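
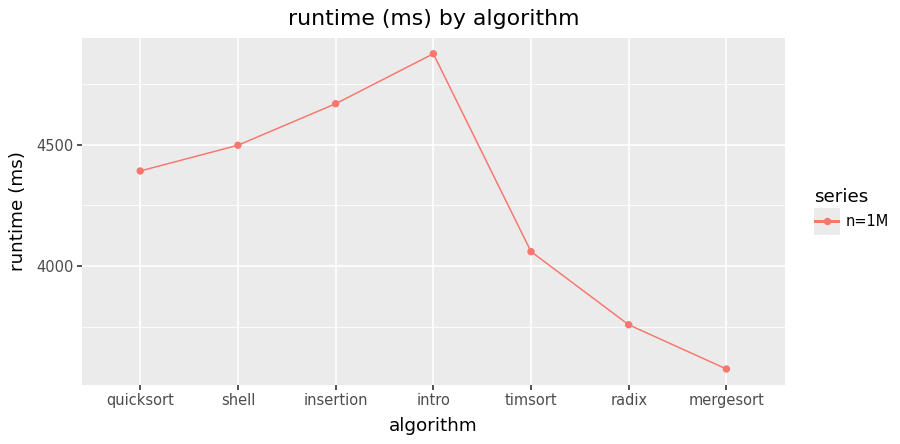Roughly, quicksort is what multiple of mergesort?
≈ 1.22×

quicksort ≈ 4400, mergesort ≈ 3600; 4400/3600 ≈ 1.22.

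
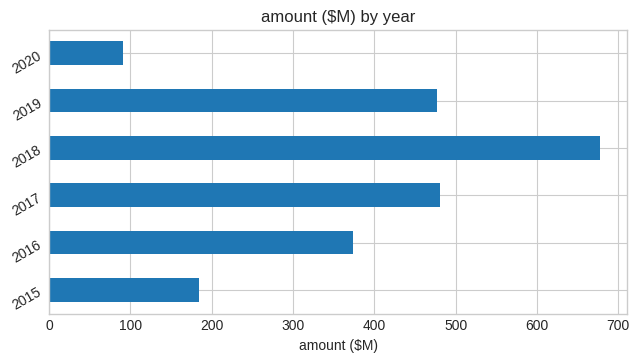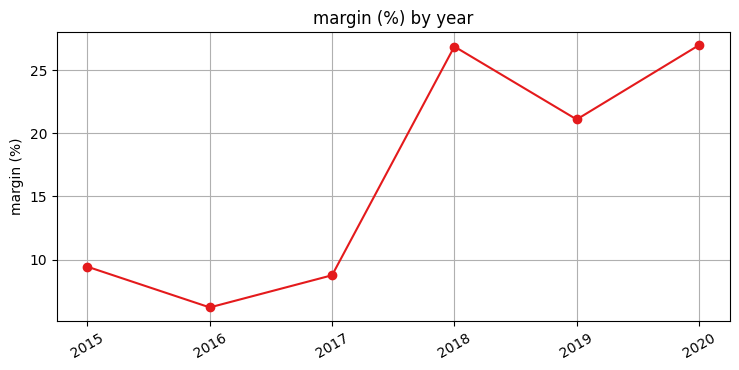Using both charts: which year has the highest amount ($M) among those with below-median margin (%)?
2017

Chart 2 median margin (%) ≈ 15; below-median years: 2015, 2016, 2017. Among those, 2017 has the highest amount ($M) (≈ 500).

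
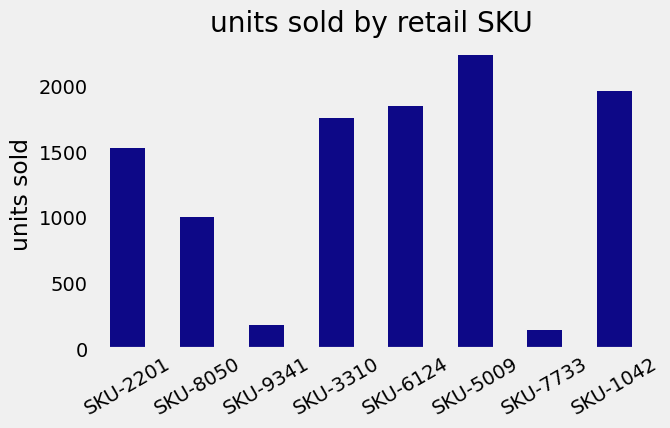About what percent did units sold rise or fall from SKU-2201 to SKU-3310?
SKU-2201 ≈ 1600, SKU-3310 ≈ 1800; (1800 − 1600) / 1600 ≈ +12.5%.

≈ +12.5%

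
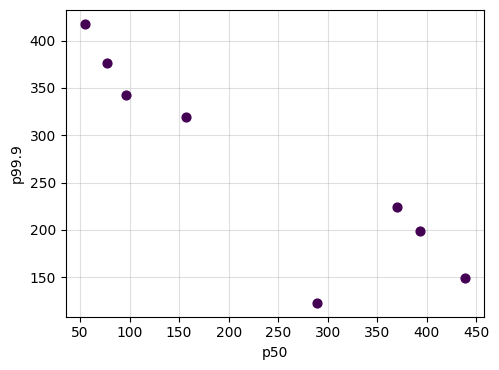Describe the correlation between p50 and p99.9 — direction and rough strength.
negative, strong

Points are negatively correlated; strong (|r| ≈ 0.9).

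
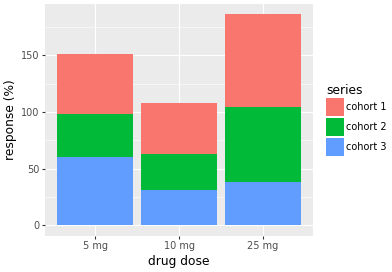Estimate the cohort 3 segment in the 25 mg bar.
≈ 40

cohort 3 top ≈ 40, bottom ≈ 0; segment ≈ 40.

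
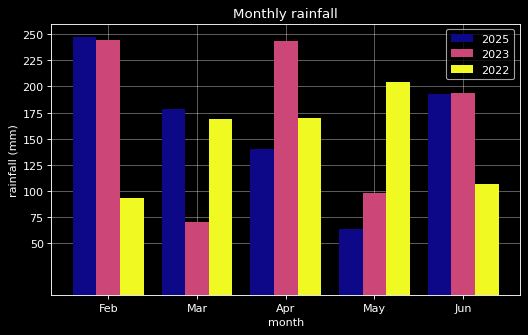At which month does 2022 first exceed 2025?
Apr

Mar: 2022 ≈ 175 vs 2025 ≈ 175 (not yet); Apr: 2022 ≈ 175 vs 2025 ≈ 150 (first crossover).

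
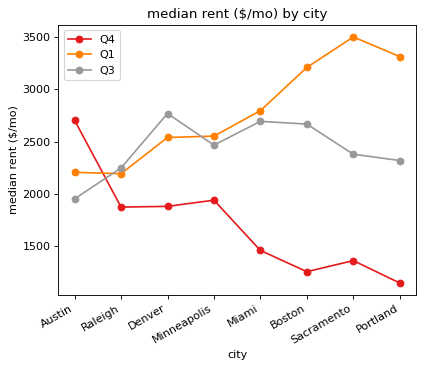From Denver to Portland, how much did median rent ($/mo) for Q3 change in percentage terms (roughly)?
Denver ≈ 2800, Portland ≈ 2400; (2400 − 2800) / 2800 ≈ -14.3%.

≈ -14.3%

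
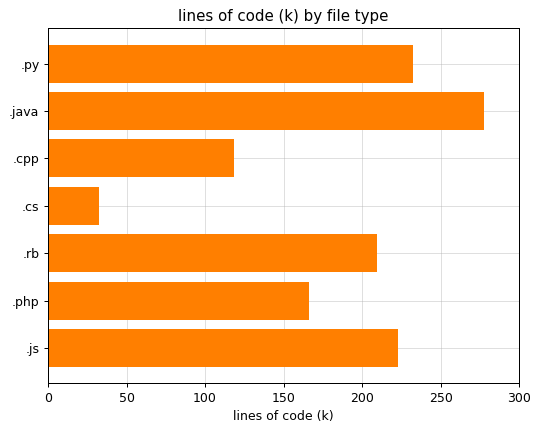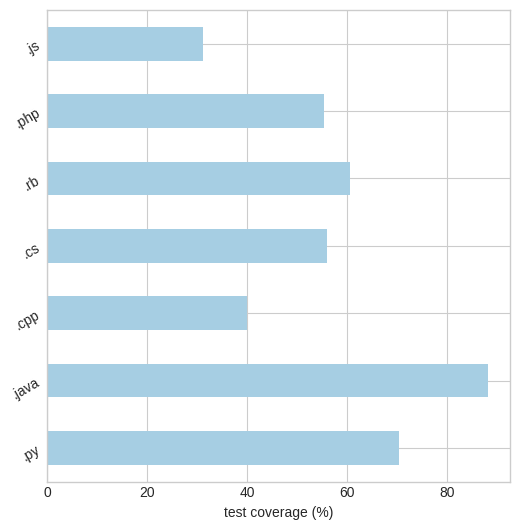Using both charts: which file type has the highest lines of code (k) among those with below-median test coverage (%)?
.js

Chart 2 median test coverage (%) ≈ 60; below-median file types: .cpp, .php, .js. Among those, .js has the highest lines of code (k) (≈ 200).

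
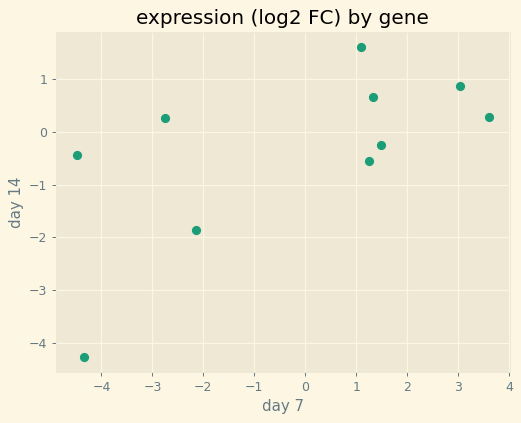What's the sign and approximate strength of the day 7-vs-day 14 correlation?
Points are positively correlated; moderate (|r| ≈ 0.6).

positive, moderate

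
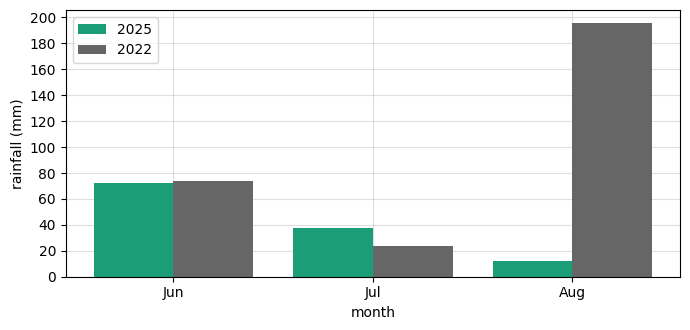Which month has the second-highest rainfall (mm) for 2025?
Jul

Top 3 for 2025: Jun ≈ 80, Jul ≈ 40, Aug ≈ 20.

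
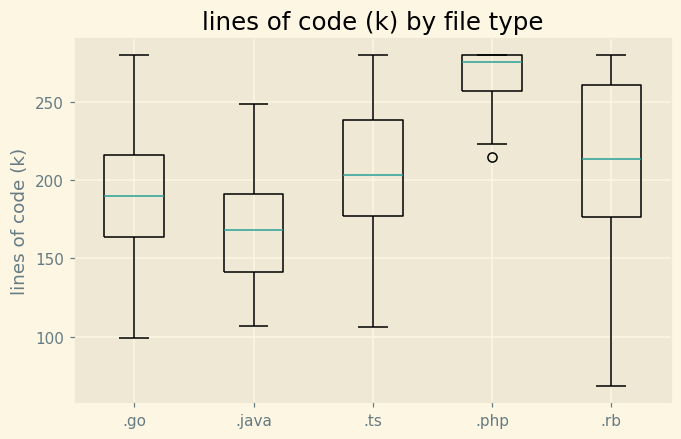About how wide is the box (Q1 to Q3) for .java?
Q3 ≈ 190, Q1 ≈ 140; IQR ≈ 50.

≈ 50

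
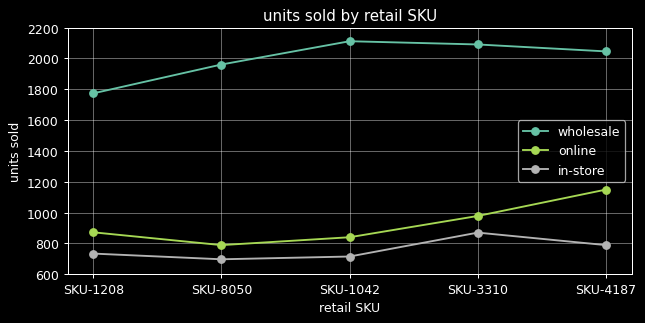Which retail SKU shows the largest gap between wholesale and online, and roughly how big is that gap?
SKU-1042: wholesale ≈ 2200, online ≈ 800 → gap ≈ 1400. Next-largest (SKU-8050) is only ≈ 1200.

SKU-1042, ≈ 1400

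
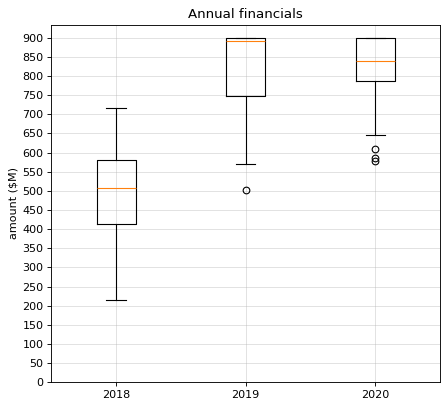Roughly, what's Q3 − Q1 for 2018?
Q3 ≈ 600, Q1 ≈ 400; IQR ≈ 200.

≈ 200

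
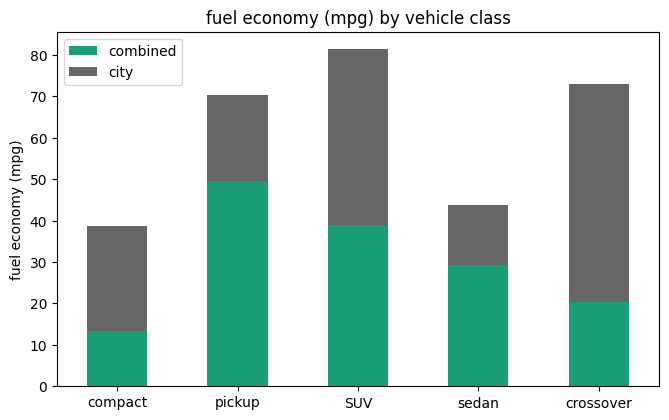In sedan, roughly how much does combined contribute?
≈ 30

combined top ≈ 30, bottom ≈ 0; segment ≈ 30.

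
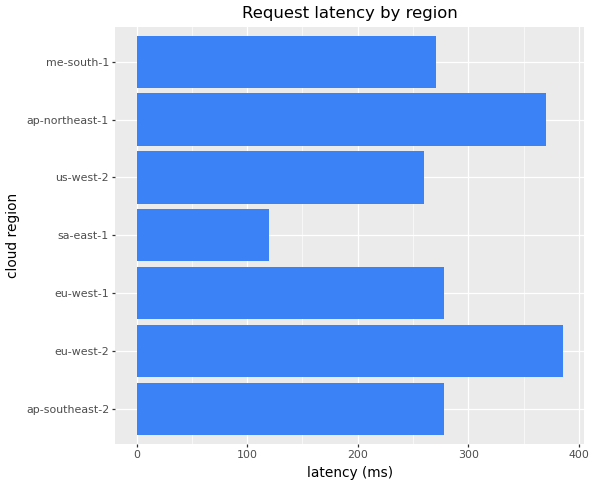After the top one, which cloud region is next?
ap-northeast-1

Top 3: eu-west-2 ≈ 400, ap-northeast-1 ≈ 350, ap-southeast-2 ≈ 300.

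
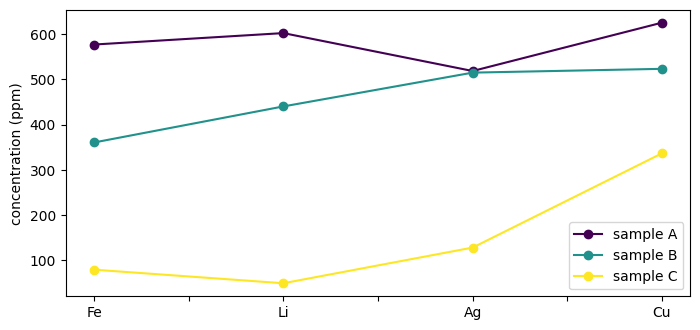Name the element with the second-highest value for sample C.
Ag

Top 3 for sample C: Cu ≈ 350, Ag ≈ 150, Fe ≈ 100.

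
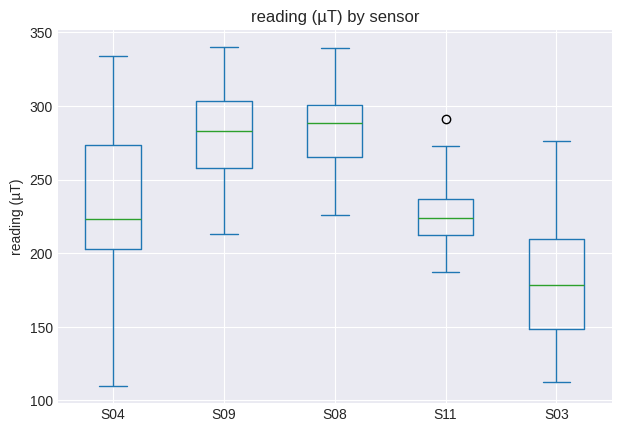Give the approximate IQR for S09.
≈ 40

Q3 ≈ 300, Q1 ≈ 260; IQR ≈ 40.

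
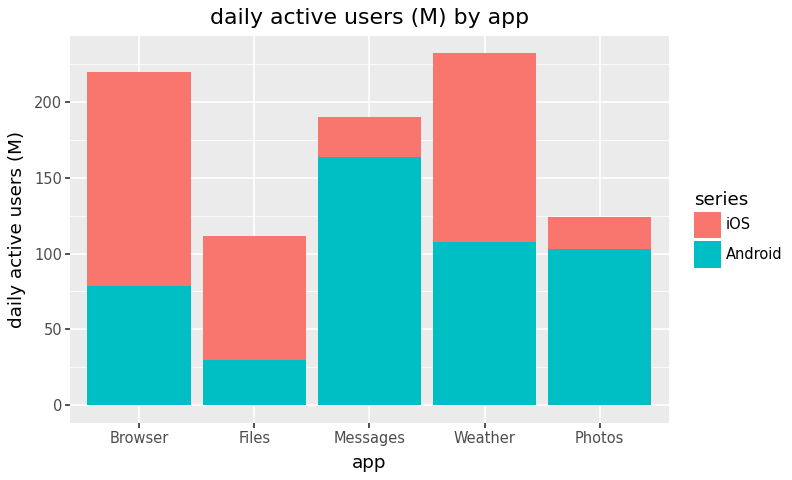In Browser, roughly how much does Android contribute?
Android top ≈ 80, bottom ≈ 0; segment ≈ 80.

≈ 80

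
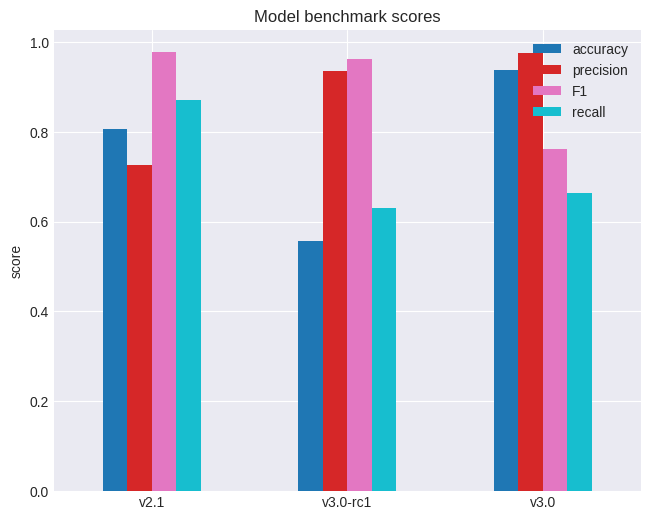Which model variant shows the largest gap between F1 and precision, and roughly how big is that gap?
v2.1, ≈ 0.3

v2.1: F1 ≈ 1.0, precision ≈ 0.7 → gap ≈ 0.3. Next-largest (v3.0) is only ≈ 0.2.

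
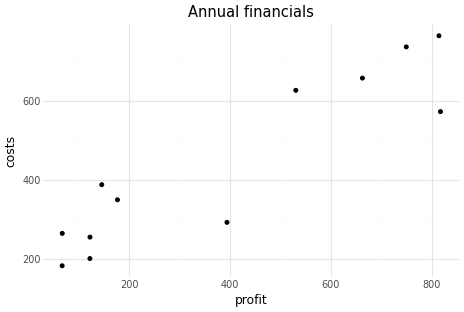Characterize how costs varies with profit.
Points are positively correlated; strong (|r| ≈ 0.9).

positive, strong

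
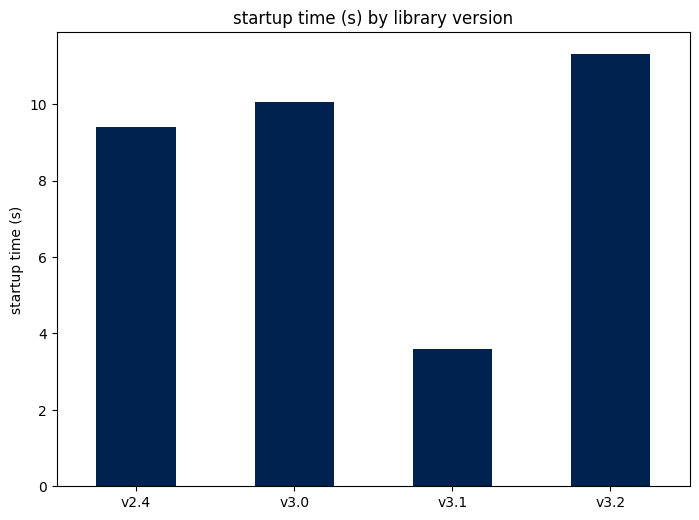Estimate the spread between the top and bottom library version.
≈ 7

Max v3.2 ≈ 11, min v3.1 ≈ 4; range ≈ 7.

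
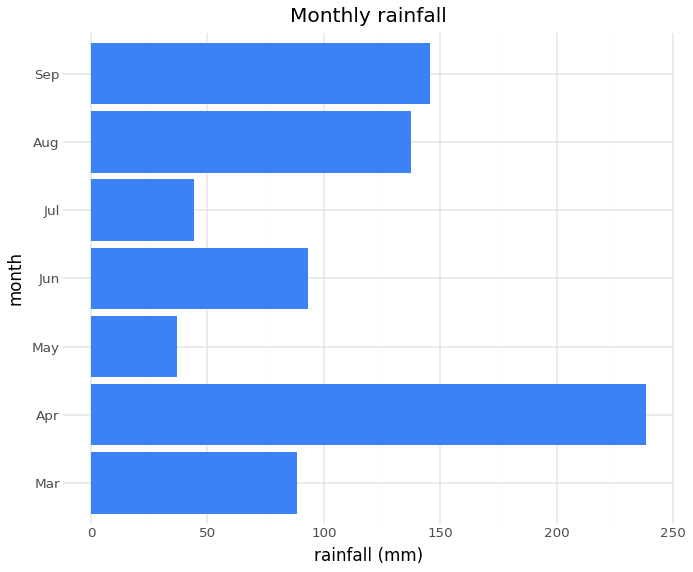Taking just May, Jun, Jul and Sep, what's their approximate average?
(40 + 100 + 40 + 140) / 4 ≈ 80.

≈ 80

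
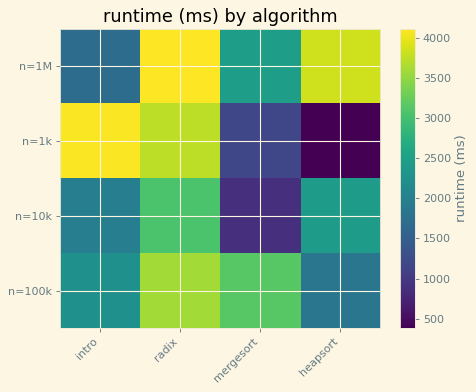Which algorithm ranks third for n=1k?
Top 4 for n=1k: intro ≈ 4000, radix ≈ 3500, mergesort ≈ 1000, heapsort ≈ 500.

mergesort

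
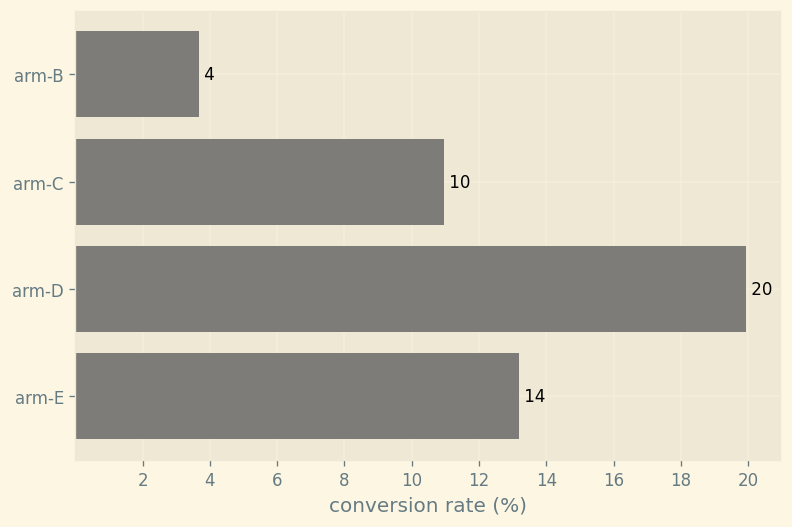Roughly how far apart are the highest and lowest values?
≈ 16

Max arm-D ≈ 20, min arm-B ≈ 4; range ≈ 16.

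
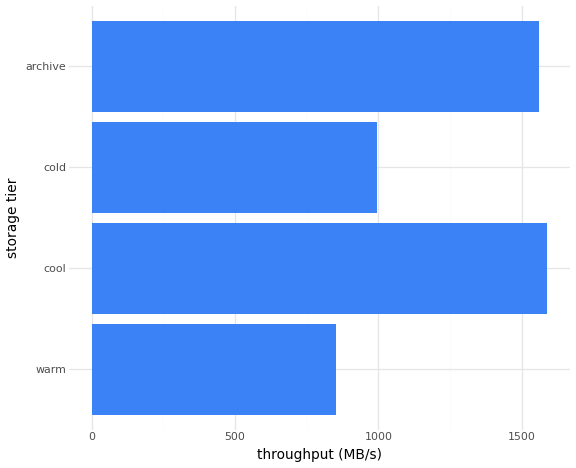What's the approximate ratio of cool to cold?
cool ≈ 1600, cold ≈ 1000; 1600/1000 ≈ 1.6.

≈ 1.6×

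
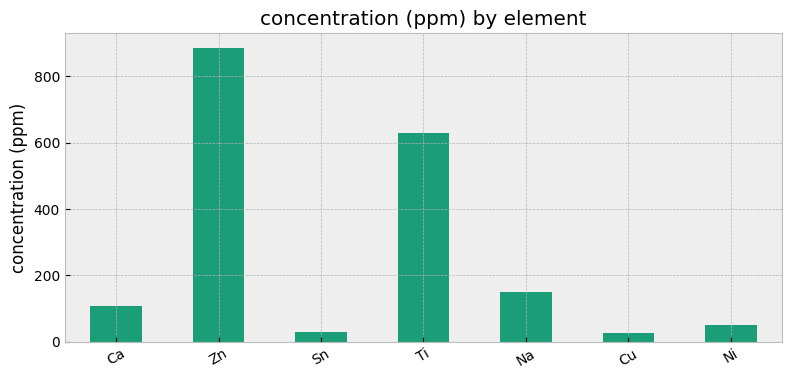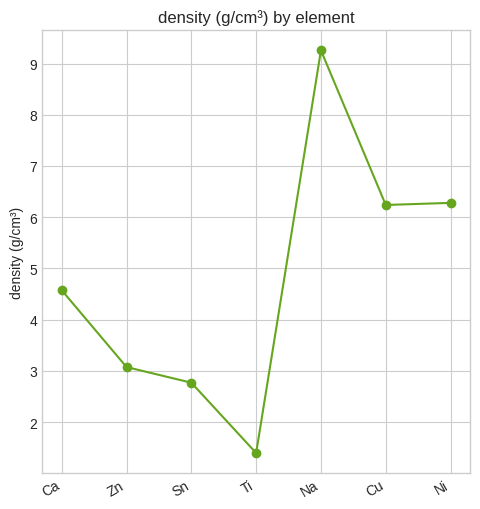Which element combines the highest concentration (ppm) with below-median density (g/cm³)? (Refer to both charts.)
Zn

Chart 2 median density (g/cm³) ≈ 5; below-median elements: Zn, Sn, Ti. Among those, Zn has the highest concentration (ppm) (≈ 900).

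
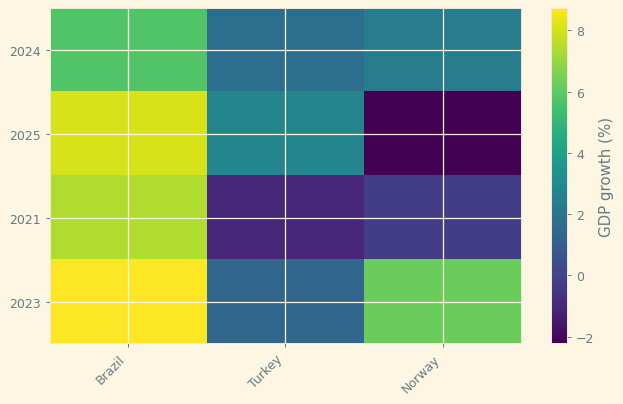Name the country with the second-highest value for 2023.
Norway

Top 3 for 2023: Brazil ≈ 9, Norway ≈ 6, Turkey ≈ 1.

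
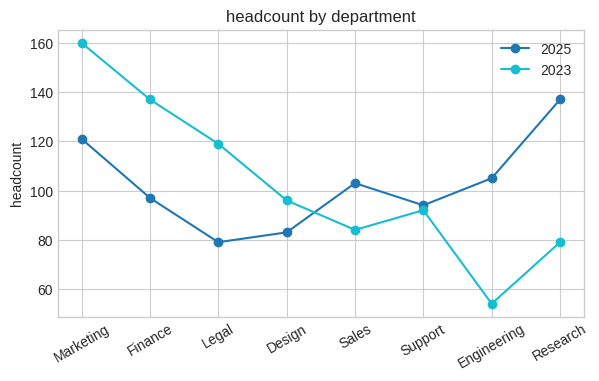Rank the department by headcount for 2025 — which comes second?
Marketing

Top 3 for 2025: Research ≈ 140, Marketing ≈ 120, Engineering ≈ 100.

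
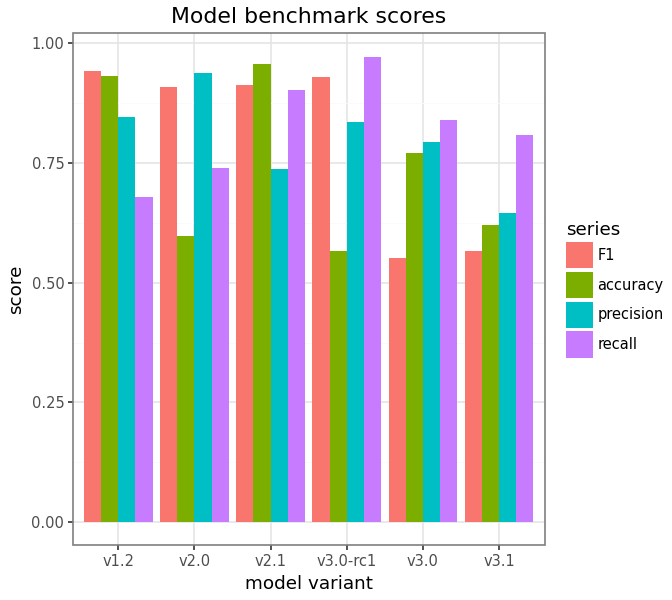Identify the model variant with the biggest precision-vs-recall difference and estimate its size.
v2.0: precision ≈ 0.9, recall ≈ 0.7 → gap ≈ 0.2. Next-largest (v1.2) is only ≈ 0.1.

v2.0, ≈ 0.2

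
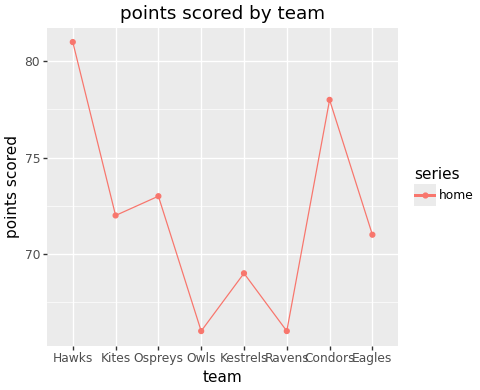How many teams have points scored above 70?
5

Above 70: Hawks, Kites, Ospreys, Condors, Eagles.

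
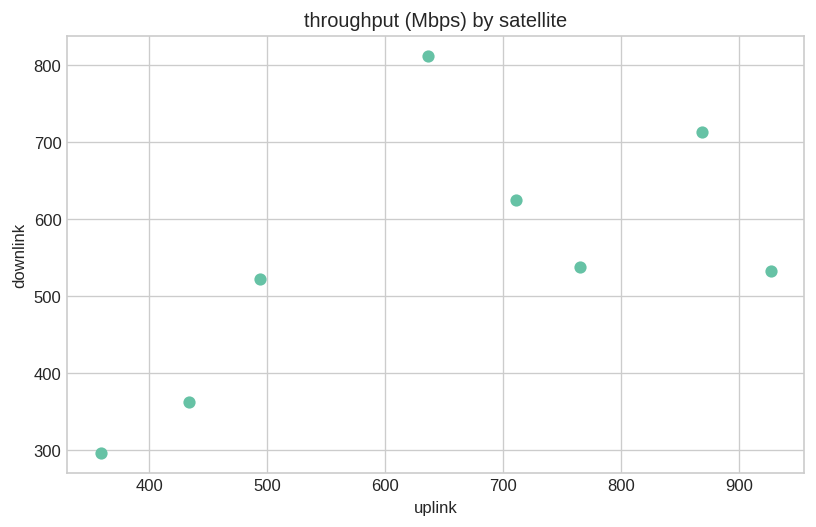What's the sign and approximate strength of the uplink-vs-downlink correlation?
positive, moderate

Points are positively correlated; moderate (|r| ≈ 0.6).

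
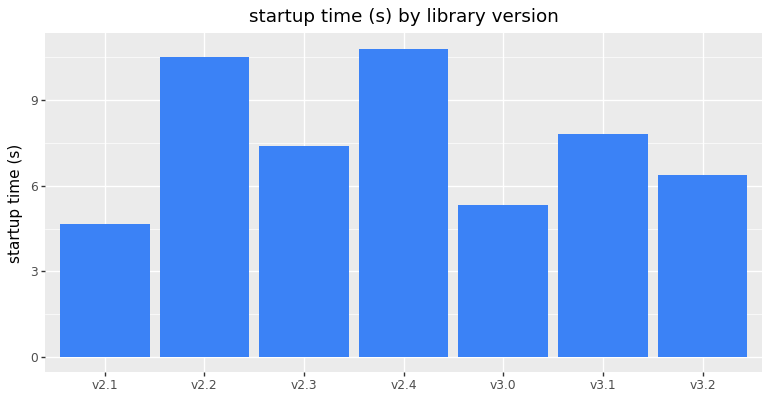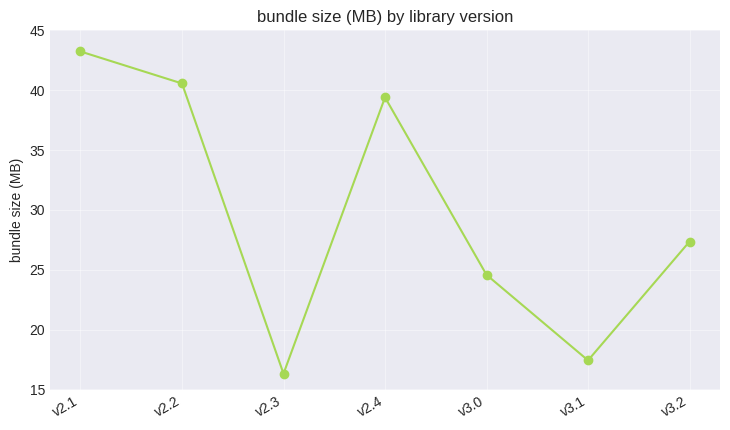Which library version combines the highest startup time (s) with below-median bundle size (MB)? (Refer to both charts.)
Chart 2 median bundle size (MB) ≈ 25; below-median library versions: v2.3, v3.0, v3.1. Among those, v3.1 has the highest startup time (s) (≈ 8).

v3.1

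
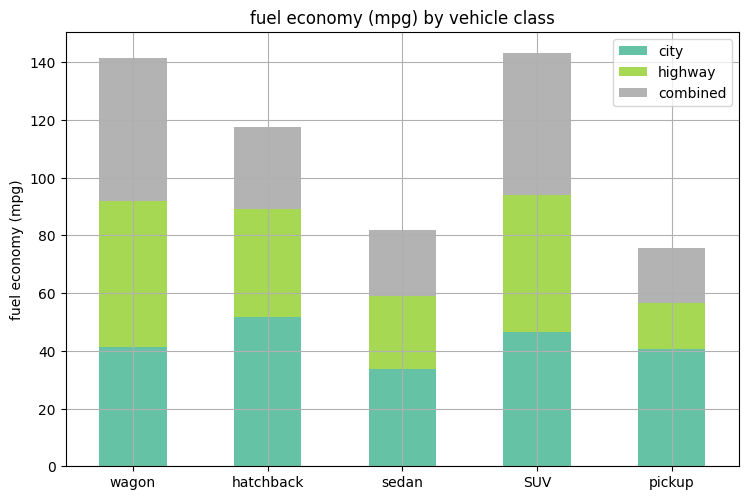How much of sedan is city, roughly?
city top ≈ 40, bottom ≈ 0; segment ≈ 40.

≈ 40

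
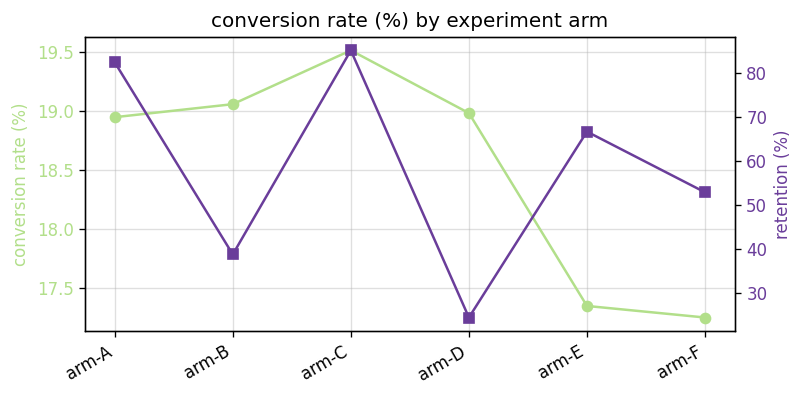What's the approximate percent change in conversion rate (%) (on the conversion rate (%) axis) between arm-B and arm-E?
arm-B ≈ 19.0, arm-E ≈ 17.4; (17.4 − 19.0) / 19.0 ≈ -8.4%.

≈ -8.4%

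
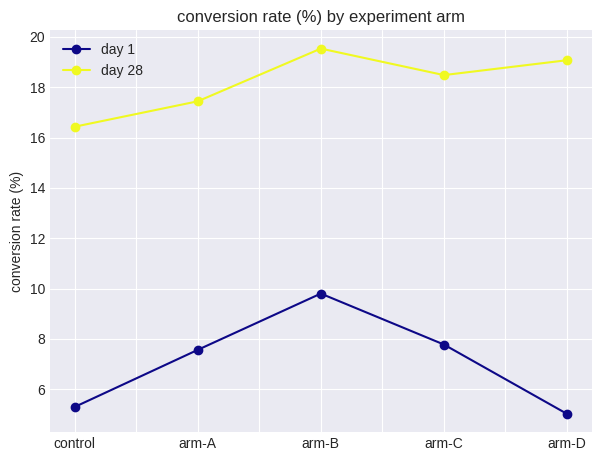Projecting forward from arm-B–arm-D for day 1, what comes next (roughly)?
≈ 4

Last three: 10, 8, 6 → slope ≈ -2/step → next ≈ 4.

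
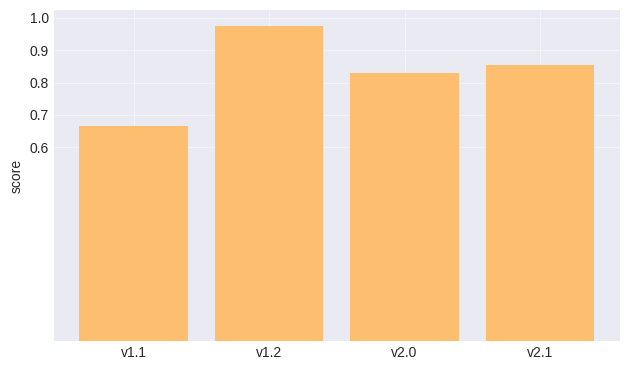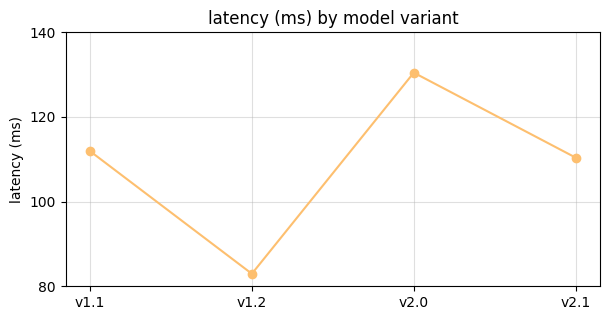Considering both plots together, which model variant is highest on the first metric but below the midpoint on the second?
v1.2

Chart 2 median latency (ms) ≈ 120; below-median model variants: v1.2, v2.1. Among those, v1.2 has the highest score (≈ 1).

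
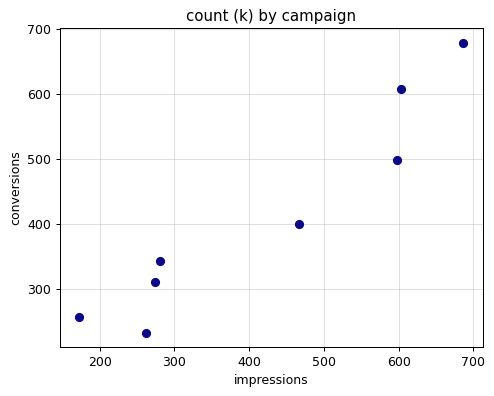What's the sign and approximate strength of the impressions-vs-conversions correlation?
positive, strong

Points are positively correlated; strong (|r| ≈ 1.0).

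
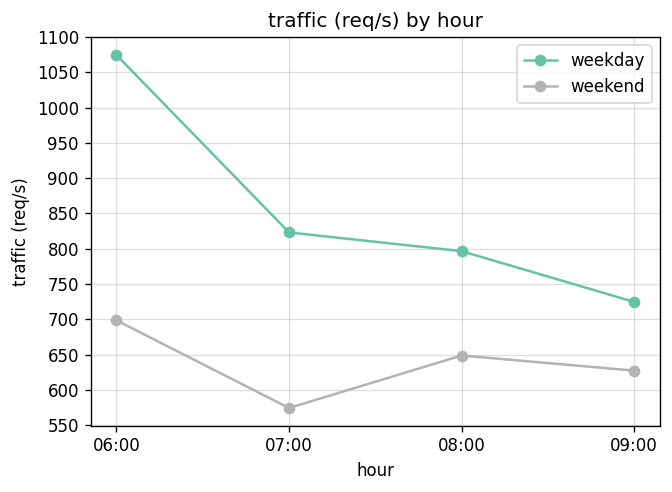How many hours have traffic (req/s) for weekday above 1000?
Above 1000: 06:00.

1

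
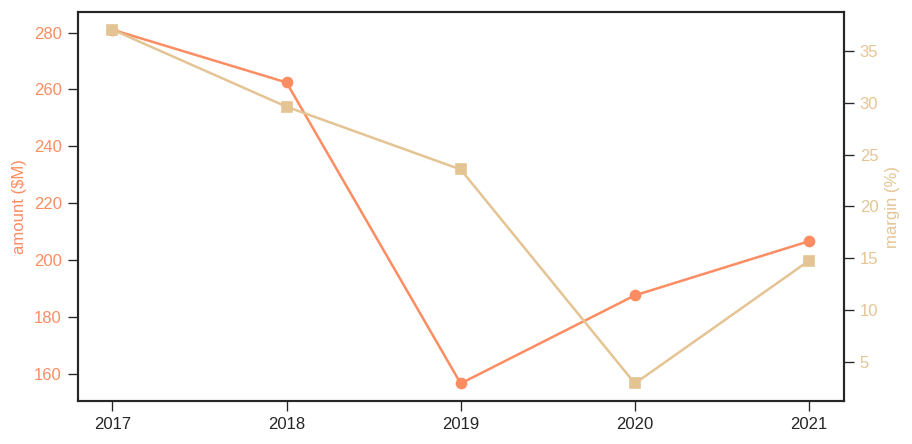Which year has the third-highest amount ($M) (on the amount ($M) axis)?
2021

Top 4 (on the amount ($M) axis): 2017 ≈ 280, 2018 ≈ 260, 2021 ≈ 200, 2020 ≈ 180.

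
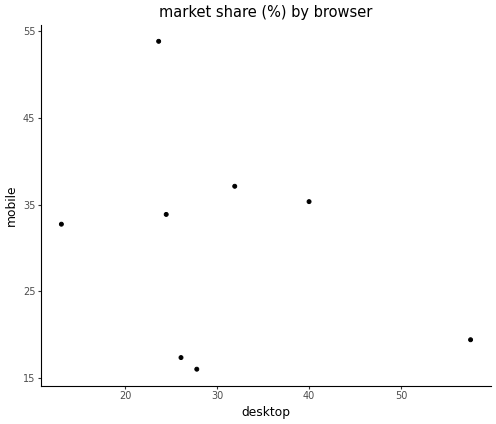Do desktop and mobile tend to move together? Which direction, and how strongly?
negative, weak

Points are negatively correlated; weak (|r| ≈ 0.3).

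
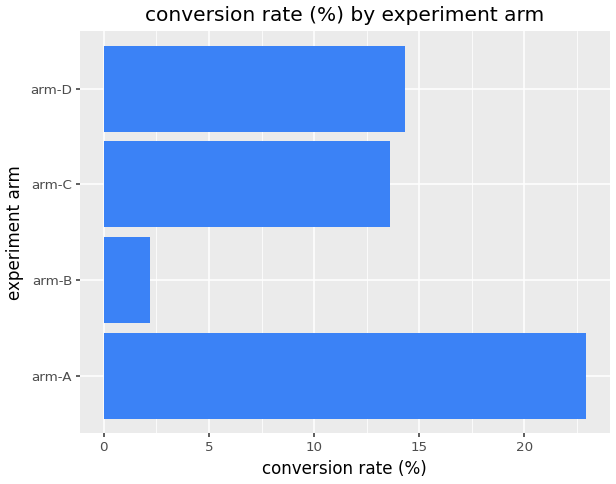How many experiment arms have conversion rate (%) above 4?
3

Above 4: arm-A, arm-C, arm-D.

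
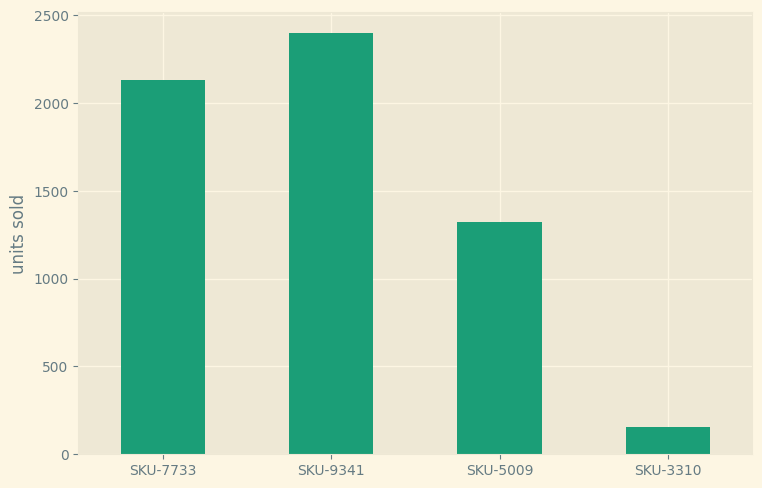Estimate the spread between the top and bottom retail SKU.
≈ 2200

Max SKU-9341 ≈ 2400, min SKU-3310 ≈ 200; range ≈ 2200.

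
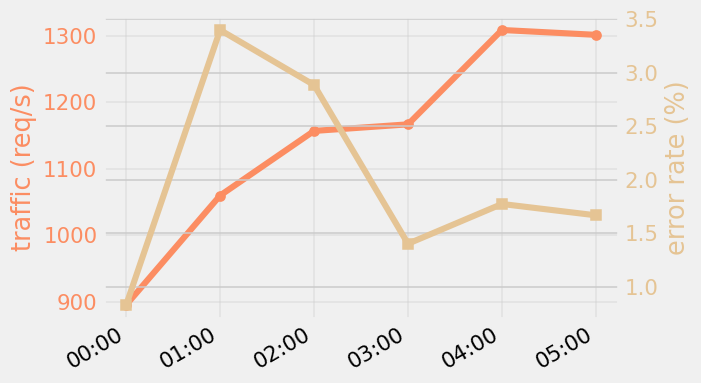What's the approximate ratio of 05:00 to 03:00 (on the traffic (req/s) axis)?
≈ 1.13×

05:00 ≈ 1300, 03:00 ≈ 1150; 1300/1150 ≈ 1.13.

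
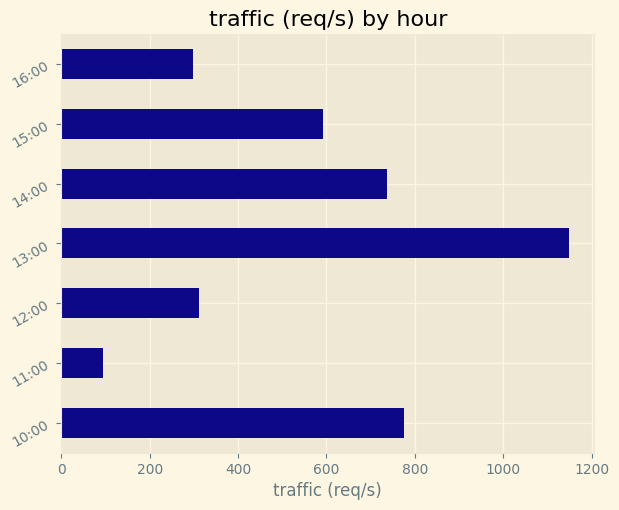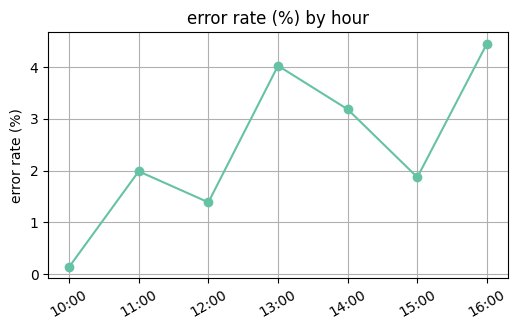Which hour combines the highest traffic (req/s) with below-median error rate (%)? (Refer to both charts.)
Chart 2 median error rate (%) ≈ 2; below-median hours: 10:00, 12:00, 15:00. Among those, 10:00 has the highest traffic (req/s) (≈ 800).

10:00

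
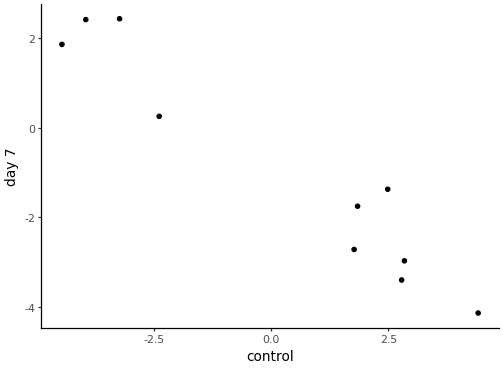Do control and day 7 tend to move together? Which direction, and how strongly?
Points are negatively correlated; strong (|r| ≈ 1.0).

negative, strong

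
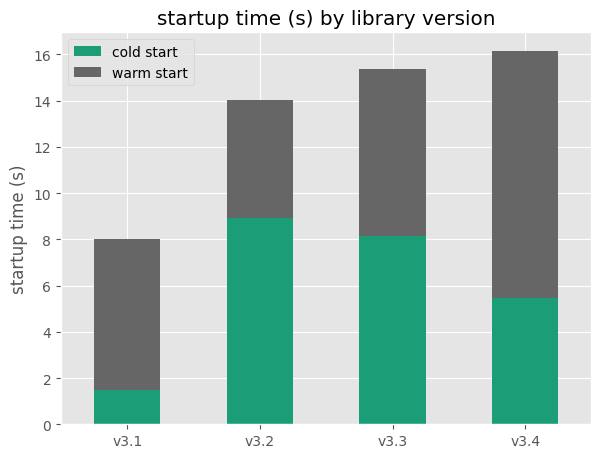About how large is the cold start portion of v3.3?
cold start top ≈ 8, bottom ≈ 0; segment ≈ 8.

≈ 8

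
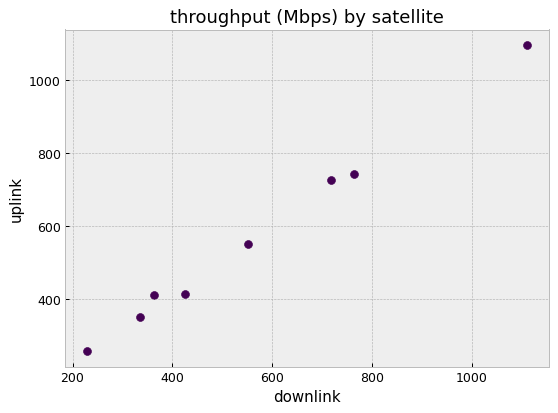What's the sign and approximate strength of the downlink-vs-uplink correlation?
Points are positively correlated; strong (|r| ≈ 1.0).

positive, strong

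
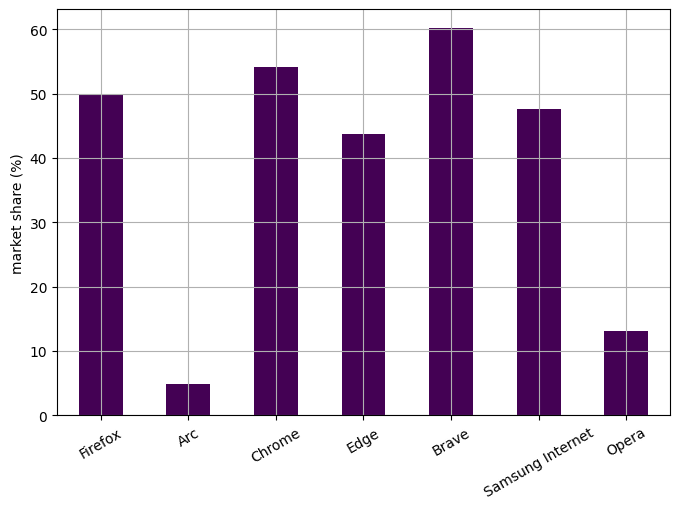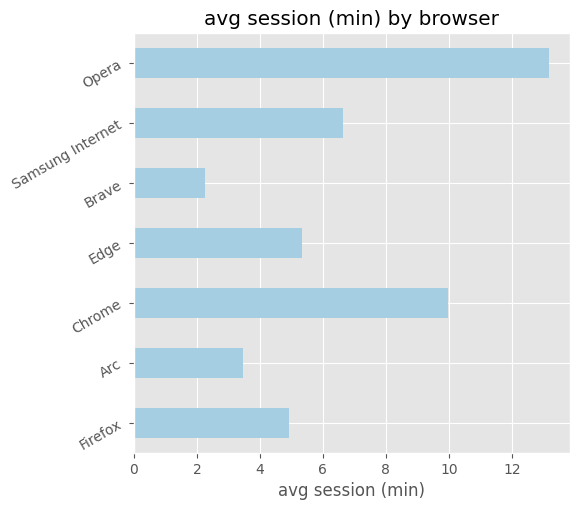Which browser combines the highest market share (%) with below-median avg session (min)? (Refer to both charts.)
Chart 2 median avg session (min) ≈ 6; below-median browsers: Firefox, Arc, Brave. Among those, Brave has the highest market share (%) (≈ 60).

Brave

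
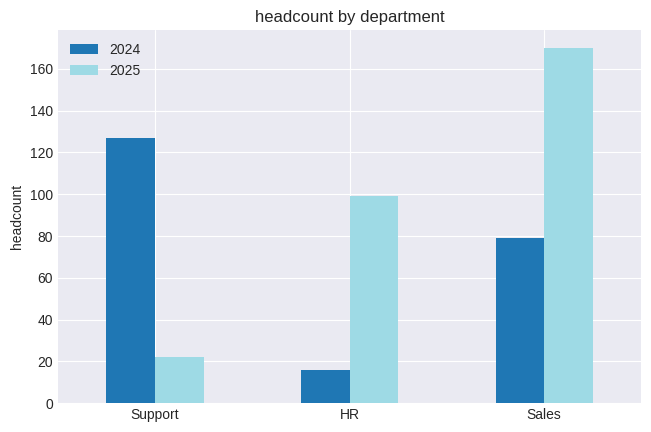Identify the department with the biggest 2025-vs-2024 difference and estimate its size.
Support: 2025 ≈ 20, 2024 ≈ 120 → gap ≈ 100. Next-largest (Sales) is only ≈ 80.

Support, ≈ 100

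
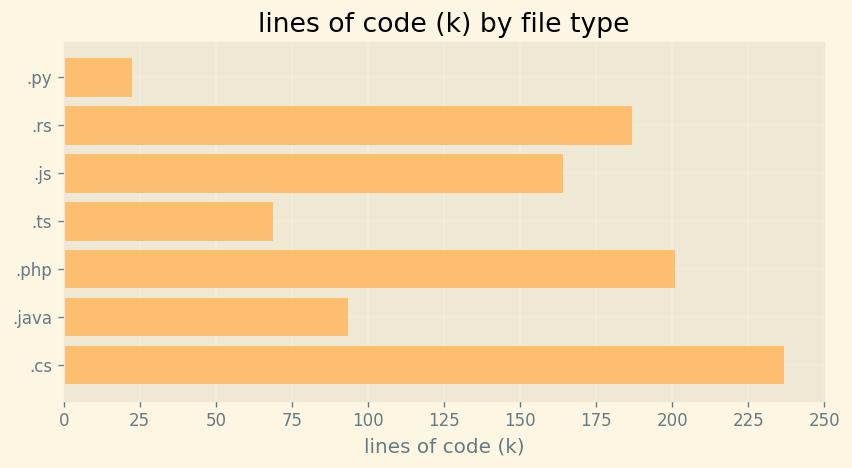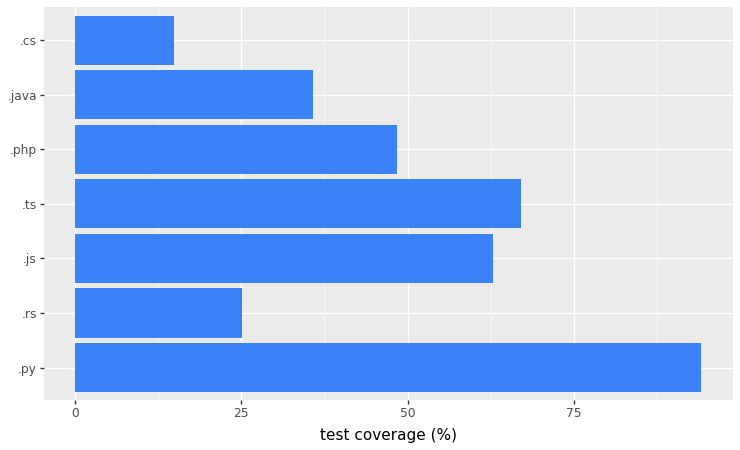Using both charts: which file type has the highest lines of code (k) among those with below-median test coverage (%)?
Chart 2 median test coverage (%) ≈ 50; below-median file types: .rs, .java, .cs. Among those, .cs has the highest lines of code (k) (≈ 225).

.cs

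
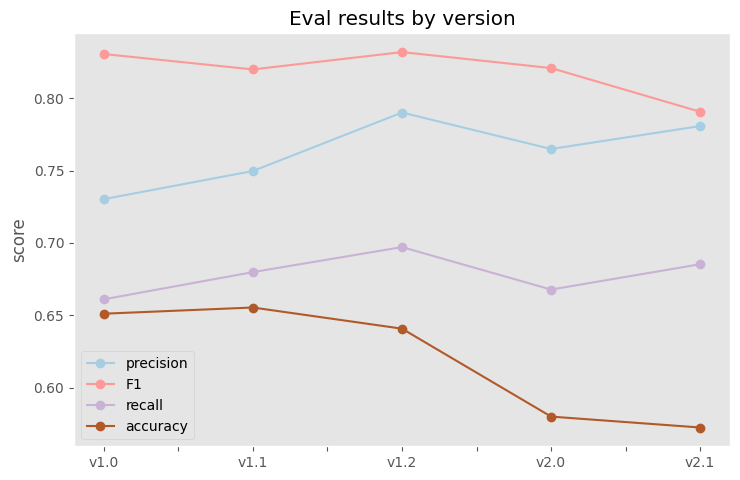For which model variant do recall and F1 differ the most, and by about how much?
v1.0, ≈ 0.20

v1.0: recall ≈ 0.65, F1 ≈ 0.85 → gap ≈ 0.20. Next-largest (v2.0) is only ≈ 0.15.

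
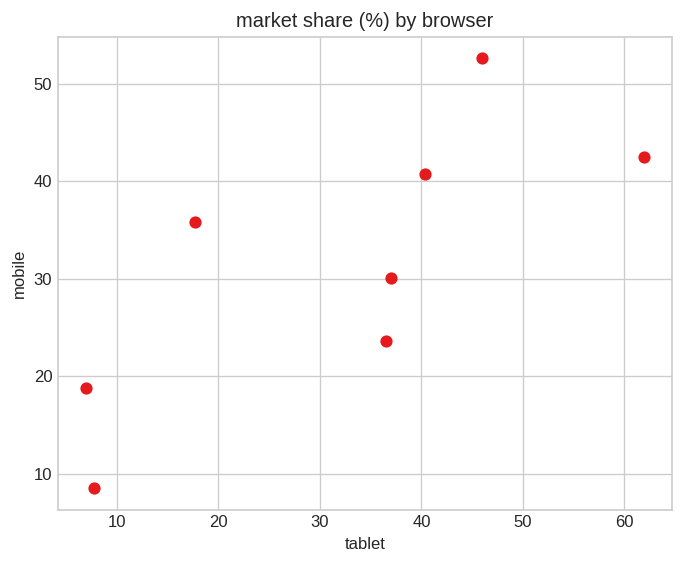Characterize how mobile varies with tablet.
positive, strong

Points are positively correlated; strong (|r| ≈ 0.8).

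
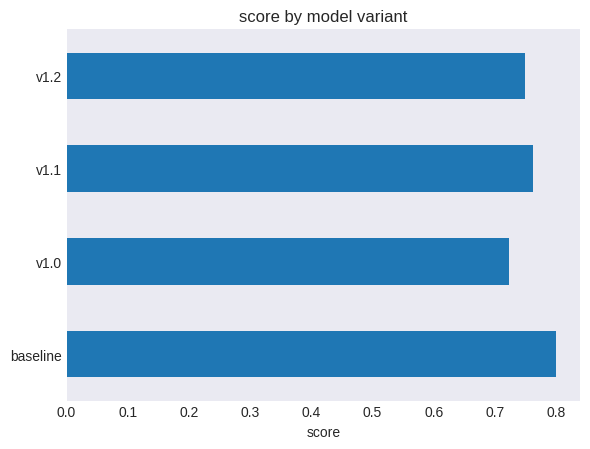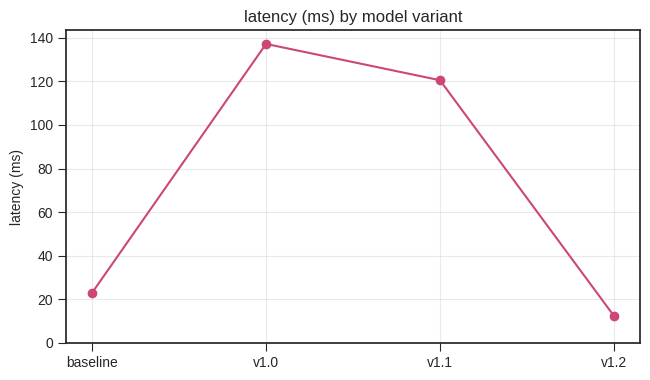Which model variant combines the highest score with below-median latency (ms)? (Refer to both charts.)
Chart 2 median latency (ms) ≈ 80; below-median model variants: baseline, v1.2. Among those, baseline has the highest score (≈ 0.8).

baseline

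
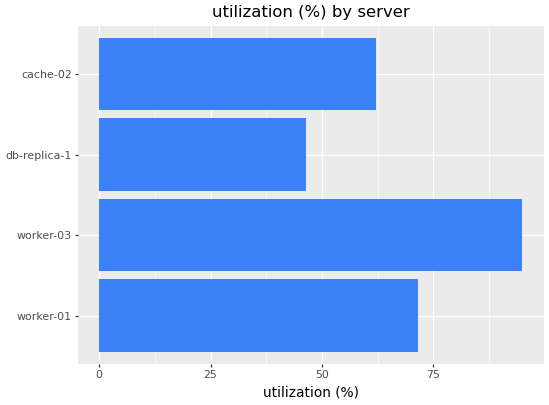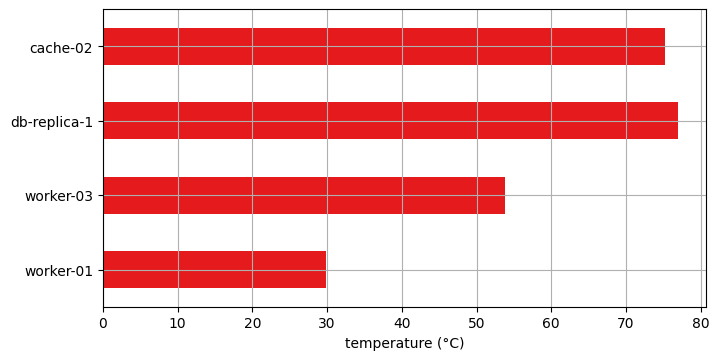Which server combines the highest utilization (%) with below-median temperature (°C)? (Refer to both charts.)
worker-03

Chart 2 median temperature (°C) ≈ 60; below-median servers: worker-01, worker-03. Among those, worker-03 has the highest utilization (%) (≈ 100).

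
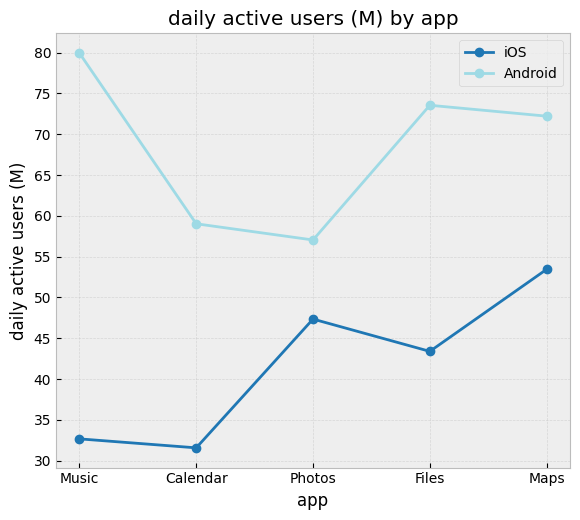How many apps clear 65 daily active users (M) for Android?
3

Above 65: Music, Files, Maps.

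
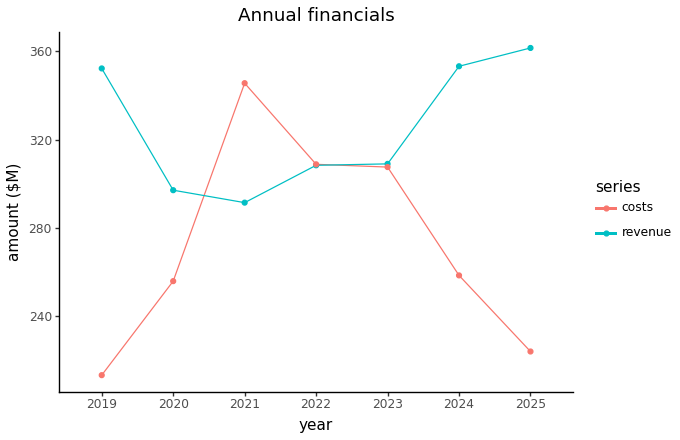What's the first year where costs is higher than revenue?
2021

2020: costs ≈ 260 vs revenue ≈ 300 (not yet); 2021: costs ≈ 340 vs revenue ≈ 300 (first crossover).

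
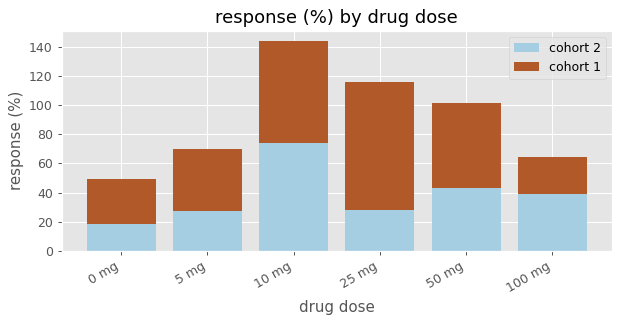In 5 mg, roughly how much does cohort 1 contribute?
cohort 1 top ≈ 60, bottom ≈ 20; segment ≈ 40.

≈ 40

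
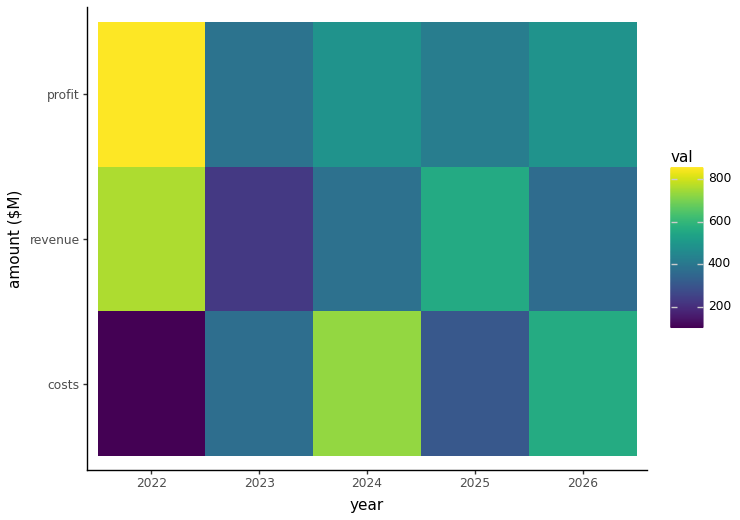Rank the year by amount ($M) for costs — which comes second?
Top 3 for costs: 2024 ≈ 700, 2026 ≈ 600, 2023 ≈ 400.

2026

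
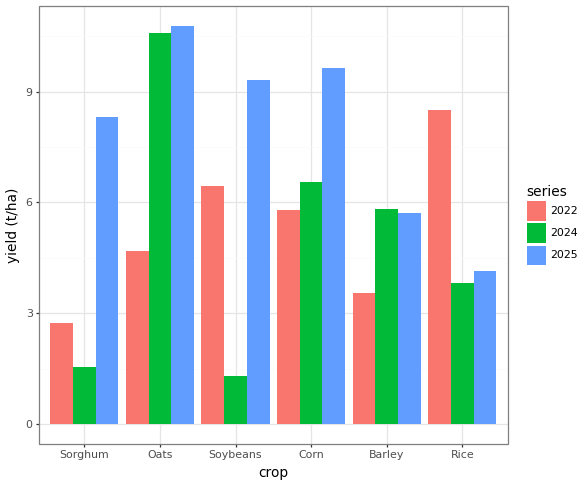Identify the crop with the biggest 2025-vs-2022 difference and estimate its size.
Oats: 2025 ≈ 11, 2022 ≈ 5 → gap ≈ 6. Next-largest (Sorghum) is only ≈ 5.

Oats, ≈ 6 t/ha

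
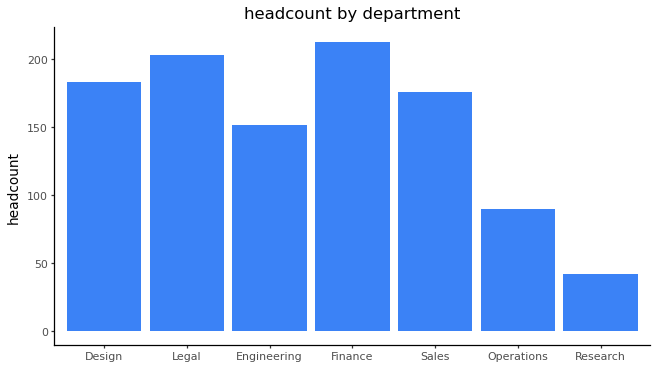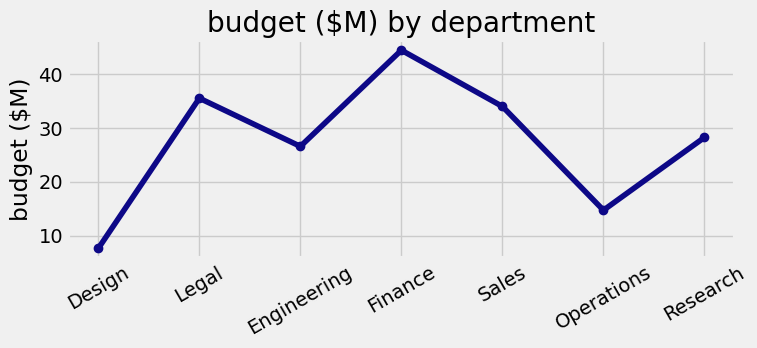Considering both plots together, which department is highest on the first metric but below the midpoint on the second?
Design

Chart 2 median budget ($M) ≈ 30; below-median departments: Design, Engineering, Operations. Among those, Design has the highest headcount (≈ 180).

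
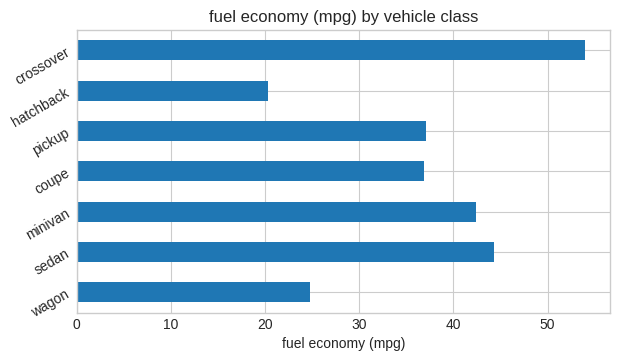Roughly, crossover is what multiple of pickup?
crossover ≈ 55, pickup ≈ 35; 55/35 ≈ 1.57.

≈ 1.57×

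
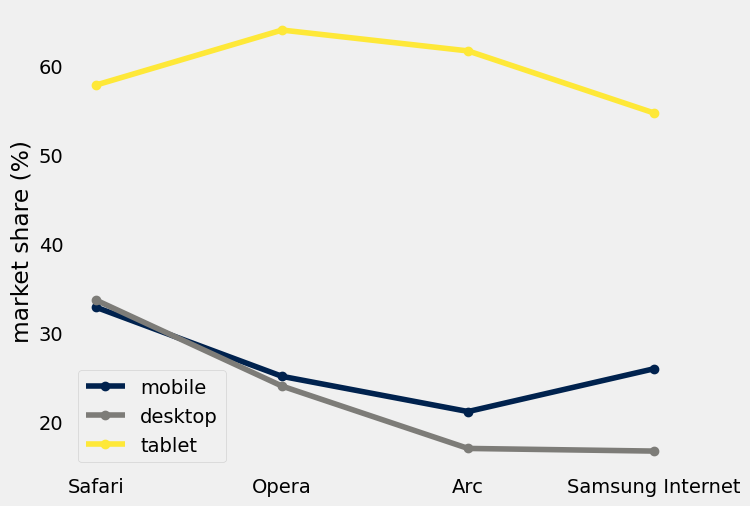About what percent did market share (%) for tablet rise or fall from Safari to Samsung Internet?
Safari ≈ 60, Samsung Internet ≈ 55; (55 − 60) / 60 ≈ -8.3%.

≈ -8.3%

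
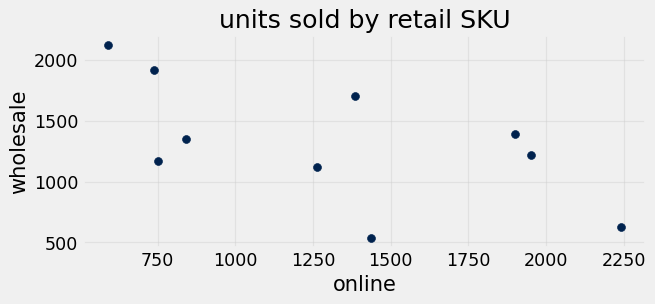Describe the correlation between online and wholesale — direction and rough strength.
Points are negatively correlated; moderate (|r| ≈ 0.6).

negative, moderate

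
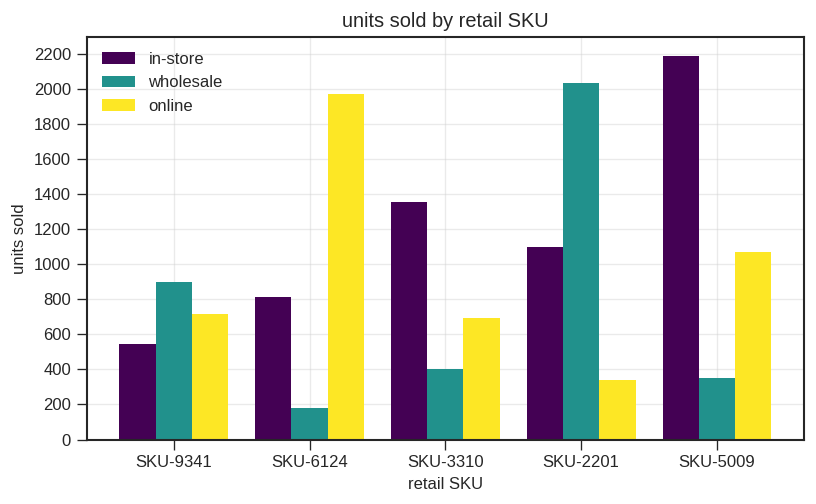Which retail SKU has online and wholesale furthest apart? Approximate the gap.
SKU-6124: online ≈ 2000, wholesale ≈ 200 → gap ≈ 1800. Next-largest (SKU-2201) is only ≈ 1600.

SKU-6124, ≈ 1800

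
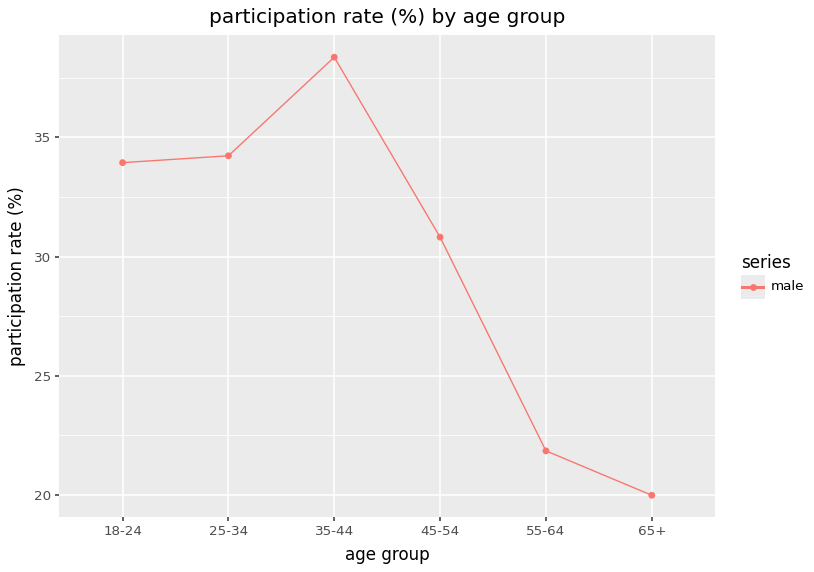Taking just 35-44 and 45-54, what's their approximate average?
(38 + 30) / 2 ≈ 34.

≈ 34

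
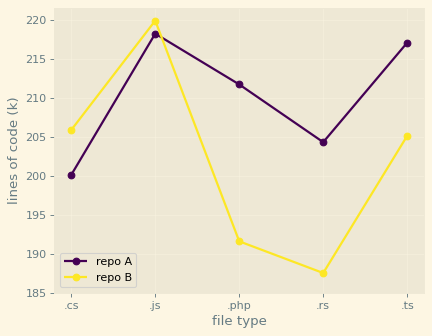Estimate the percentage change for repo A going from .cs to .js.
≈ +10%

.cs ≈ 200, .js ≈ 220; (220 − 200) / 200 ≈ +10%.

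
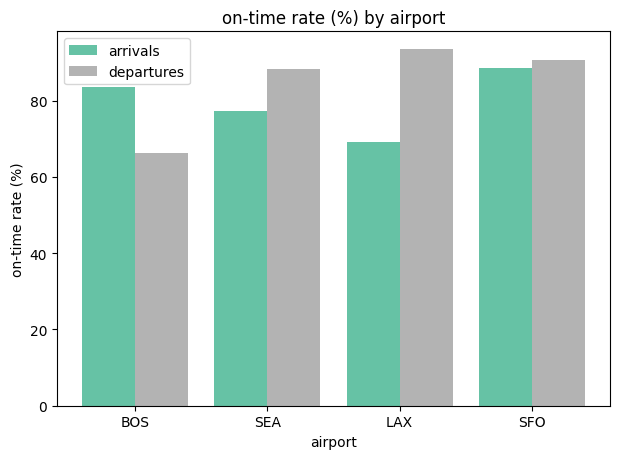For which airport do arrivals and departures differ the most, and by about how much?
LAX: arrivals ≈ 70, departures ≈ 90 → gap ≈ 20. Next-largest (BOS) is only ≈ 10.

LAX, ≈ 20 %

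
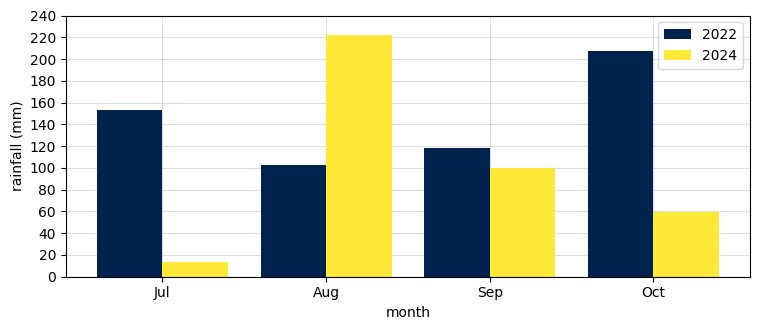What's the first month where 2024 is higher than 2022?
Aug

Jul: 2024 ≈ 20 vs 2022 ≈ 160 (not yet); Aug: 2024 ≈ 220 vs 2022 ≈ 100 (first crossover).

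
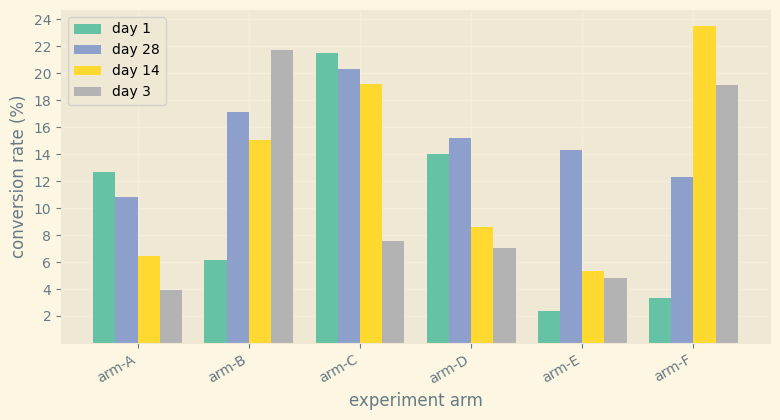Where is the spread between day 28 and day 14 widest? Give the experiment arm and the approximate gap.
arm-F: day 28 ≈ 12, day 14 ≈ 24 → gap ≈ 12. Next-largest (arm-E) is only ≈ 8.

arm-F, ≈ 12 %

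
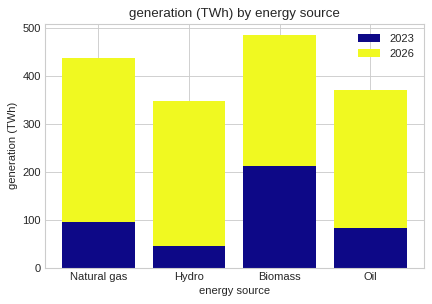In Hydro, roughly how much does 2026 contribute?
≈ 300

2026 top ≈ 350, bottom ≈ 50; segment ≈ 300.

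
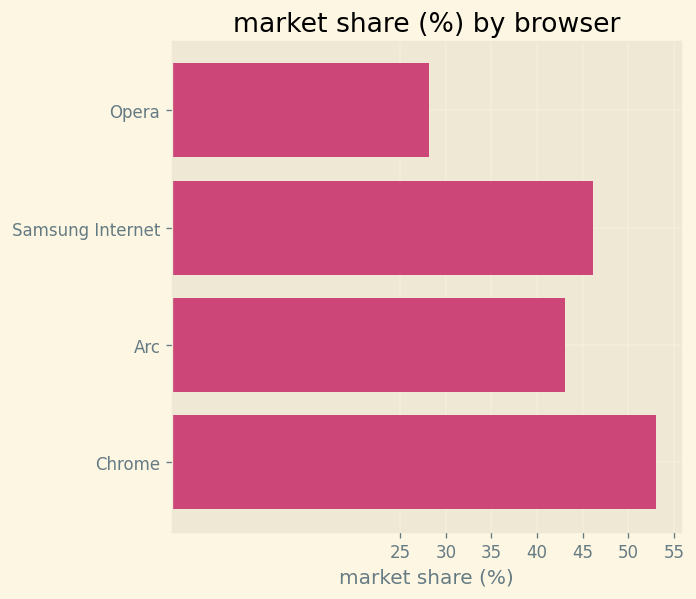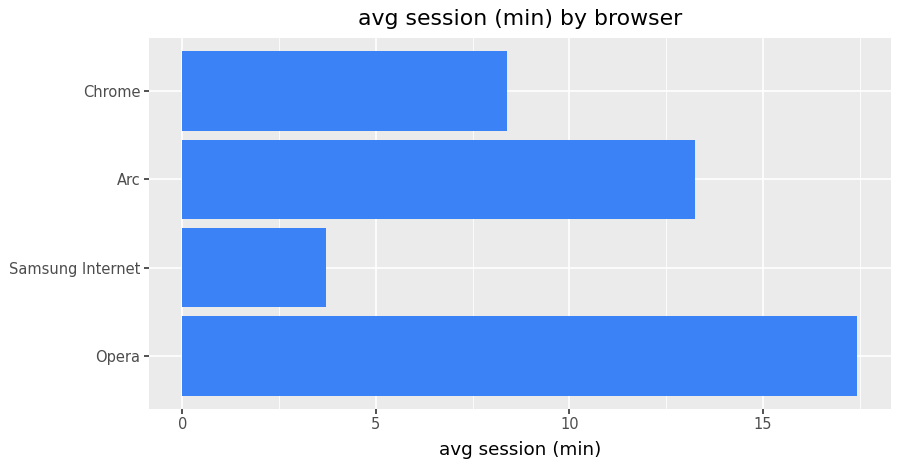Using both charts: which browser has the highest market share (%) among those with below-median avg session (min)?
Chrome

Chart 2 median avg session (min) ≈ 10; below-median browsers: Samsung Internet, Chrome. Among those, Chrome has the highest market share (%) (≈ 55).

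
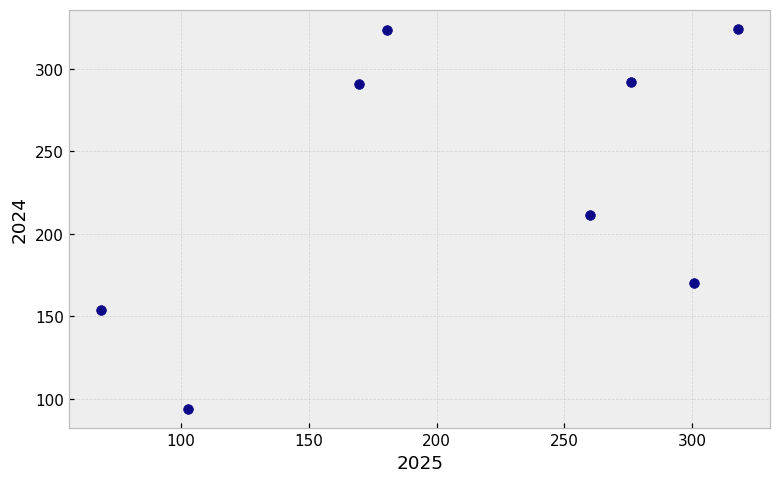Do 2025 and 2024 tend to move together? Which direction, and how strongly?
positive, moderate

Points are positively correlated; moderate (|r| ≈ 0.5).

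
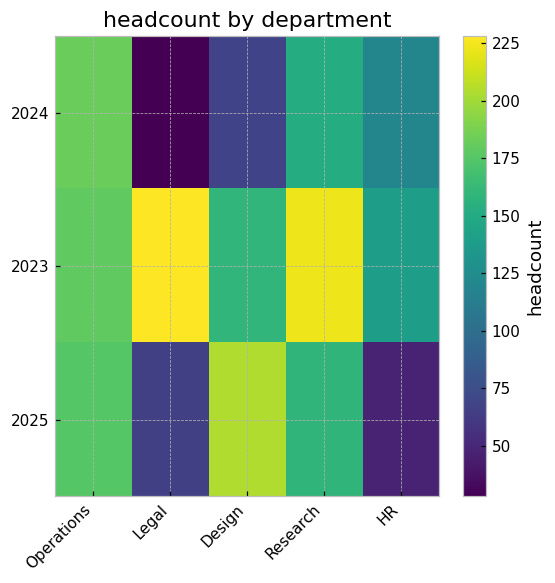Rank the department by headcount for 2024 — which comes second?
Top 3 for 2024: Operations ≈ 180, Research ≈ 160, HR ≈ 120.

Research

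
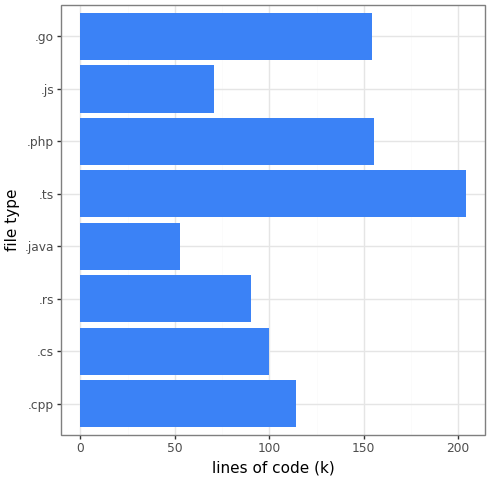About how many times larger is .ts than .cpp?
≈ 1.67×

.ts ≈ 200, .cpp ≈ 120; 200/120 ≈ 1.67.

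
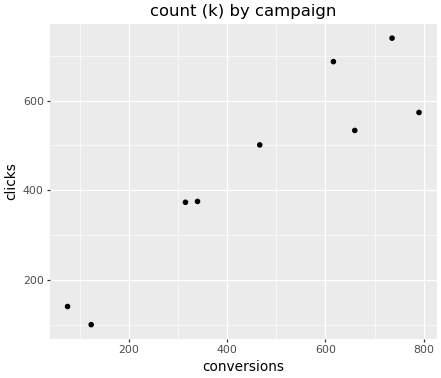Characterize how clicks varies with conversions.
positive, strong

Points are positively correlated; strong (|r| ≈ 0.9).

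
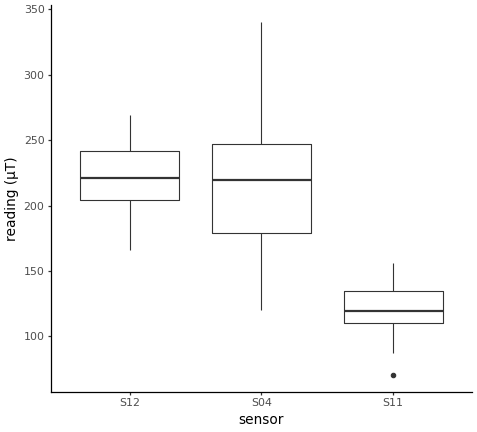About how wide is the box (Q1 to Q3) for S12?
≈ 40

Q3 ≈ 240, Q1 ≈ 200; IQR ≈ 40.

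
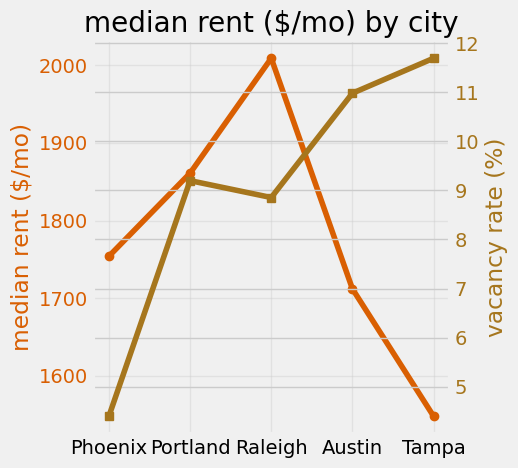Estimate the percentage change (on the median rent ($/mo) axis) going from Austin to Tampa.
Austin ≈ 1700, Tampa ≈ 1550; (1550 − 1700) / 1700 ≈ -8.8%.

≈ -8.8%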